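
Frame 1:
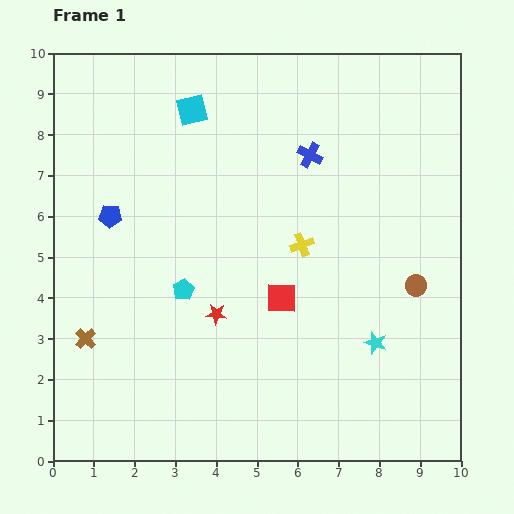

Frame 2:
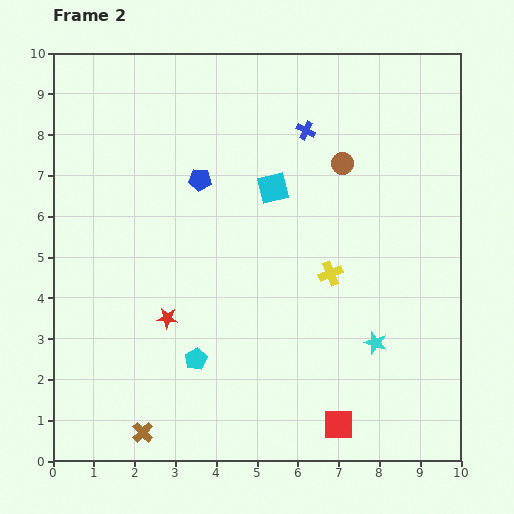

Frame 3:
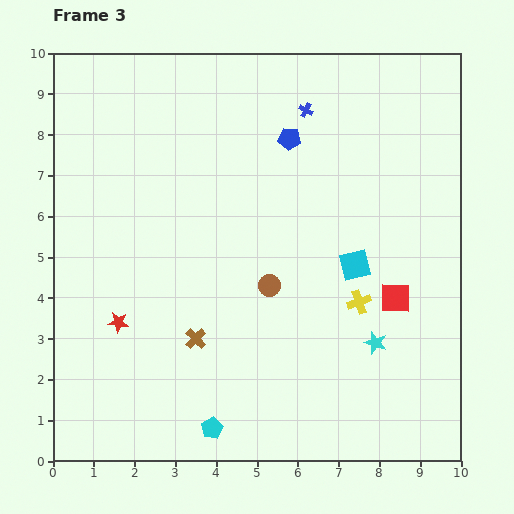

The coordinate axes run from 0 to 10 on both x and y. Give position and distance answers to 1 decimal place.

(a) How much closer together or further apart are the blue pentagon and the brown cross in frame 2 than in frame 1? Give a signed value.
+3.3

Distance in frame 1: 3.1. Distance in frame 2: 6.4.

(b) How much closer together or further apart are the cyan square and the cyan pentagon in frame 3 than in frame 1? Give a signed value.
+0.9

Distance in frame 1: 4.4. Distance in frame 3: 5.3.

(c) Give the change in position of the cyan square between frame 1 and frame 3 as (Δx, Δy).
(4.0, -3.8)

The cyan square was at (3.4, 8.6) in frame 1 and (7.4, 4.8) in frame 3.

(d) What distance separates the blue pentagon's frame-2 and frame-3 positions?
2.4

The blue pentagon moved from (3.6, 6.9) to (5.8, 7.9), a distance of √(2.2² + 1.0²) ≈ 2.4.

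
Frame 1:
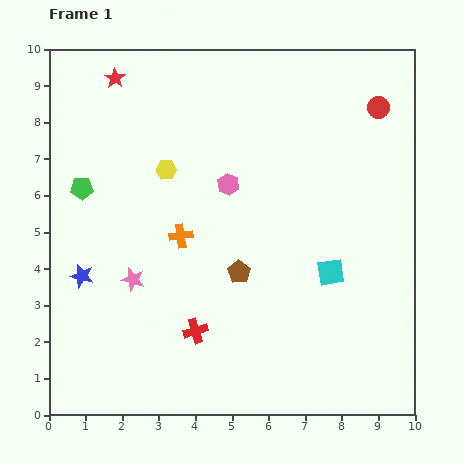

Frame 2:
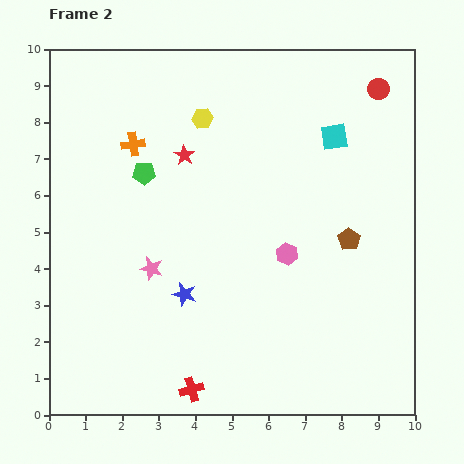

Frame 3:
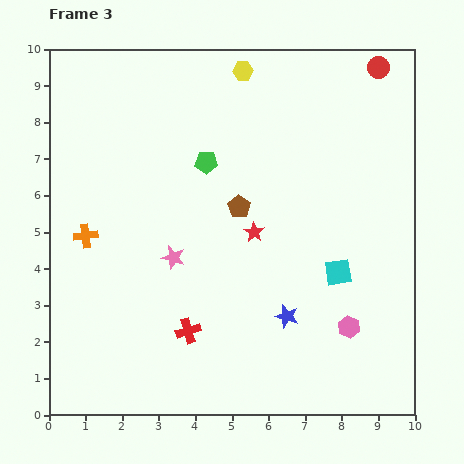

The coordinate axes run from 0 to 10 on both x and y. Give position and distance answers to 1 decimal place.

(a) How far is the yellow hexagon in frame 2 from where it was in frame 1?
1.7

The yellow hexagon moved from (3.2, 6.7) to (4.2, 8.1), a distance of √(1.0² + 1.4²) ≈ 1.7.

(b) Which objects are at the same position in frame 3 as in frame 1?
none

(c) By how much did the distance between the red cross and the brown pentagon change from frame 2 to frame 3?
-2.2

Distance in frame 2: 5.9. Distance in frame 3: 3.7.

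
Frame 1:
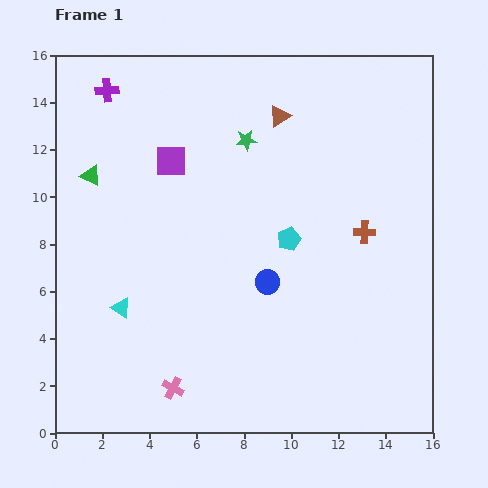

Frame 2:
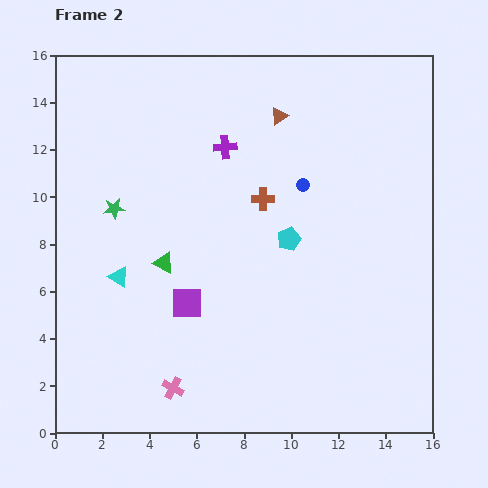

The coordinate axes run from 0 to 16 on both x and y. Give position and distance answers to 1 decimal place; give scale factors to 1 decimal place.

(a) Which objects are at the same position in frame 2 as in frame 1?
the pink cross, the brown triangle, the cyan pentagon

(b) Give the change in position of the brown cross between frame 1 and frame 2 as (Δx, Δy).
(-4.3, 1.4)

The brown cross was at (13.1, 8.5) in frame 1 and (8.8, 9.9) in frame 2.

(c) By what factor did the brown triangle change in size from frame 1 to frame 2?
0.8×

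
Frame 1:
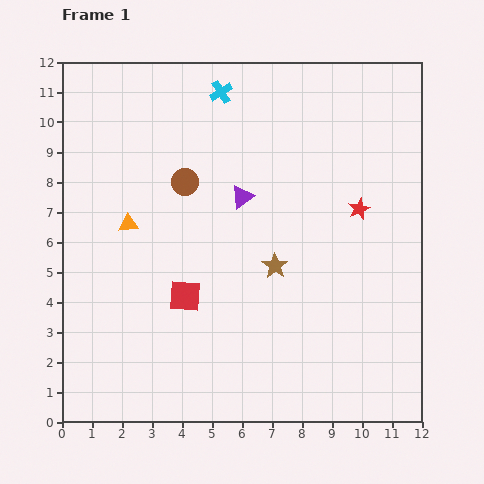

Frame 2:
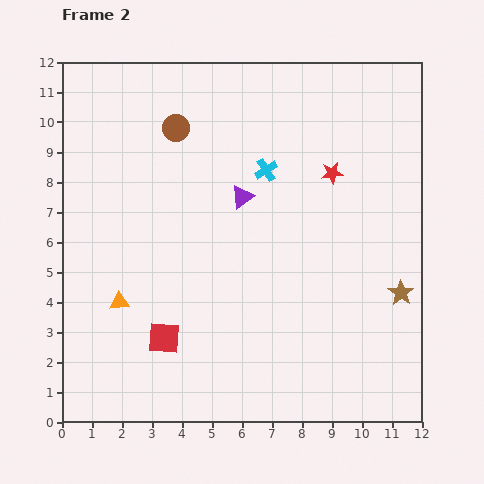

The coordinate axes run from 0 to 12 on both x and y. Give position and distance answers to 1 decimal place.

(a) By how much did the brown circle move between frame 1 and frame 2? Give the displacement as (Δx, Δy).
(-0.3, 1.8)

The brown circle was at (4.1, 8.0) in frame 1 and (3.8, 9.8) in frame 2.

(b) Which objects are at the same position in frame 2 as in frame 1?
the purple triangle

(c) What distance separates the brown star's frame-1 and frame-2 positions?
4.3

The brown star moved from (7.1, 5.2) to (11.3, 4.3), a distance of √(4.2² + 0.9²) ≈ 4.3.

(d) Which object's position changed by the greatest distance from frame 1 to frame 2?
the brown star

(moved 4.3; next 3.0)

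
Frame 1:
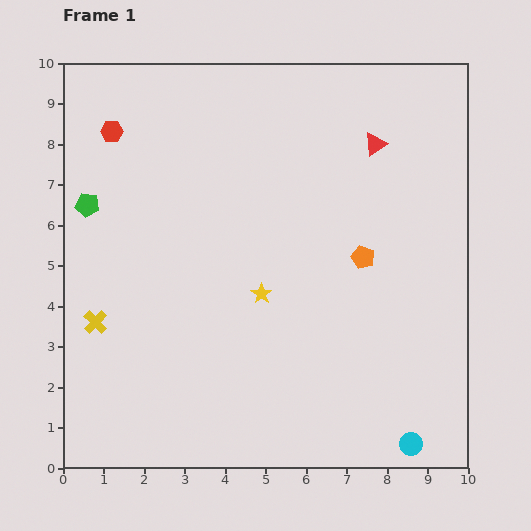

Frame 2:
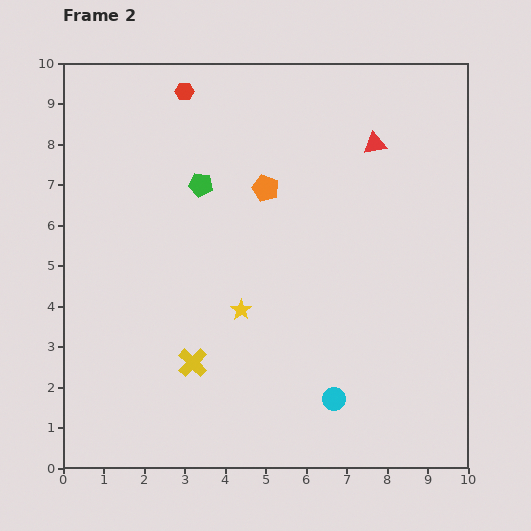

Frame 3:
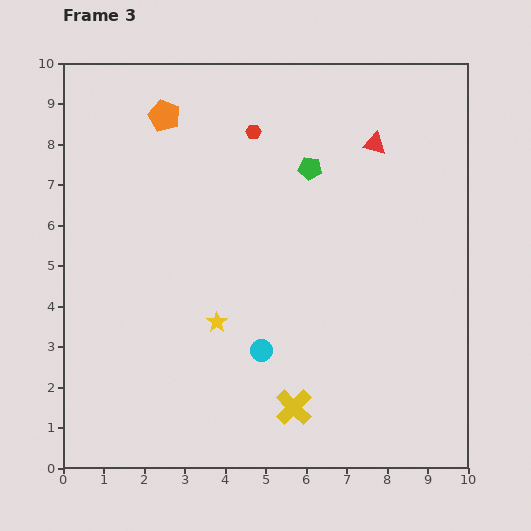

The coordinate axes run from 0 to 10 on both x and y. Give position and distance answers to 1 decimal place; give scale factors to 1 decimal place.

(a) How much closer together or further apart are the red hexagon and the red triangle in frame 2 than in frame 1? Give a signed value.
-1.6

Distance in frame 1: 6.5. Distance in frame 2: 4.9.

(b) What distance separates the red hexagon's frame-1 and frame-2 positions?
2.1

The red hexagon moved from (1.2, 8.3) to (3.0, 9.3), a distance of √(1.8² + 1.0²) ≈ 2.1.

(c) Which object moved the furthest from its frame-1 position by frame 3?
the orange pentagon

(moved 6.0; next 5.6)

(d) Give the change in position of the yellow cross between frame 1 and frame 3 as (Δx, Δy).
(4.9, -2.1)

The yellow cross was at (0.8, 3.6) in frame 1 and (5.7, 1.5) in frame 3.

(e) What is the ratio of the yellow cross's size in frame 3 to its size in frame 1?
1.5×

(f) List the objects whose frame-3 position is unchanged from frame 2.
the red triangle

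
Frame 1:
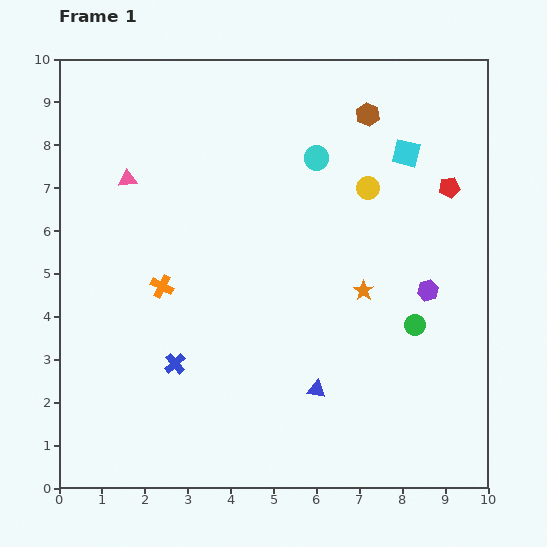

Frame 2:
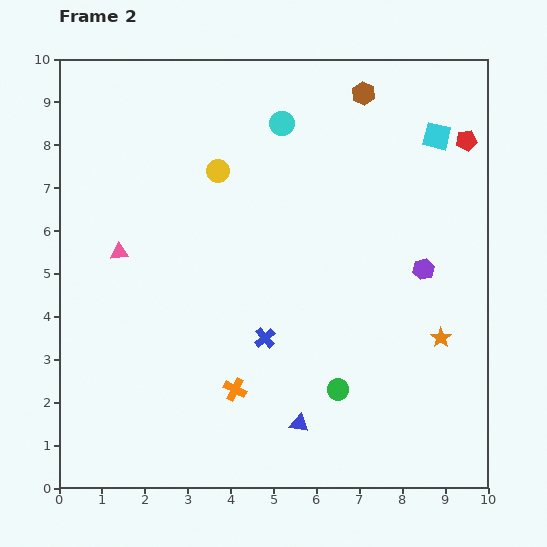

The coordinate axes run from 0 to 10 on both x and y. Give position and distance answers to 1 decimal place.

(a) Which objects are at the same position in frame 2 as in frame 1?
none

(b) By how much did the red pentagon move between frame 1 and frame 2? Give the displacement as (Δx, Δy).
(0.4, 1.1)

The red pentagon was at (9.1, 7.0) in frame 1 and (9.5, 8.1) in frame 2.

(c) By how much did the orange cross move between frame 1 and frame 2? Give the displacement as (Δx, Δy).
(1.7, -2.4)

The orange cross was at (2.4, 4.7) in frame 1 and (4.1, 2.3) in frame 2.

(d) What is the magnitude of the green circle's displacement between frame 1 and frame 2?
2.3

The green circle moved from (8.3, 3.8) to (6.5, 2.3), a distance of √(1.8² + 1.5²) ≈ 2.3.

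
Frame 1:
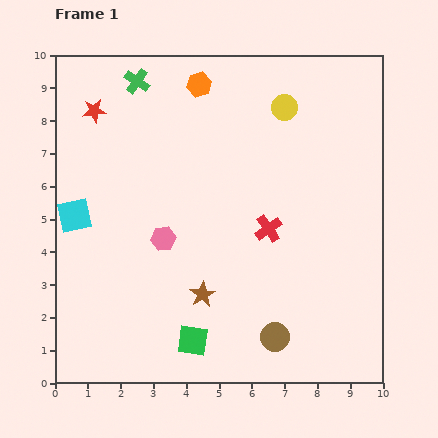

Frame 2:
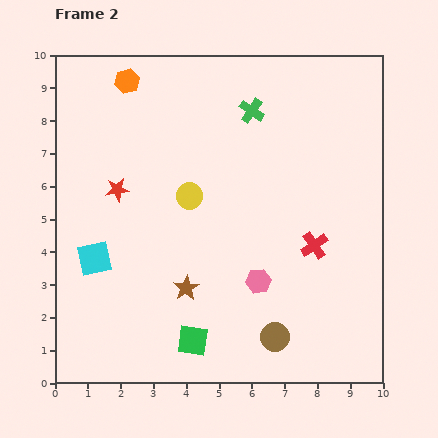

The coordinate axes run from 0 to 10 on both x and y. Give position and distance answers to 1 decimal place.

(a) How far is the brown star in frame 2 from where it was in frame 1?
0.5

The brown star moved from (4.5, 2.7) to (4.0, 2.9), a distance of √(0.5² + 0.2²) ≈ 0.5.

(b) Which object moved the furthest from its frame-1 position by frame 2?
the yellow circle

(moved 4.0; next 3.6)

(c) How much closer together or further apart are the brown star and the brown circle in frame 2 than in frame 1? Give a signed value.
+0.5

Distance in frame 1: 2.6. Distance in frame 2: 3.1.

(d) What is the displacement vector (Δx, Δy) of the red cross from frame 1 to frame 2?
(1.4, -0.5)

The red cross was at (6.5, 4.7) in frame 1 and (7.9, 4.2) in frame 2.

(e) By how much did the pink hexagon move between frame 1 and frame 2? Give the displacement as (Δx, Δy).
(2.9, -1.3)

The pink hexagon was at (3.3, 4.4) in frame 1 and (6.2, 3.1) in frame 2.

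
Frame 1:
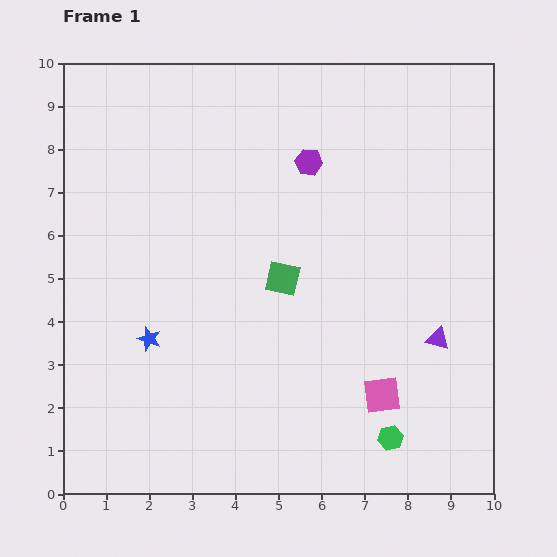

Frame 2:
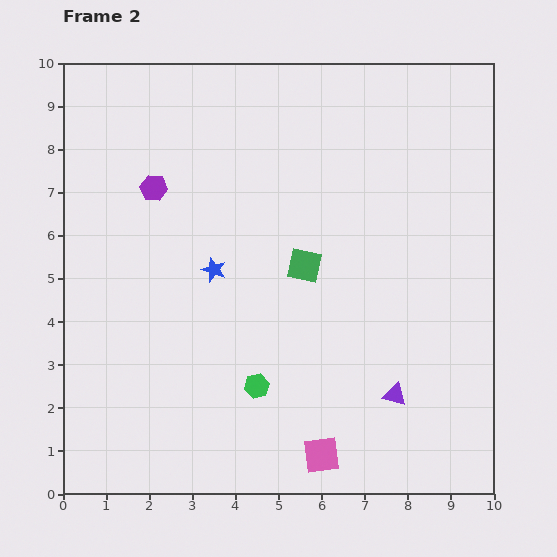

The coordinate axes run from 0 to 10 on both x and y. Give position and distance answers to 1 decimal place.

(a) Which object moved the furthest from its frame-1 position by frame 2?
the purple hexagon

(moved 3.6; next 3.3)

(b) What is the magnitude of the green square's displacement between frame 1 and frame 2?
0.6

The green square moved from (5.1, 5.0) to (5.6, 5.3), a distance of √(0.5² + 0.3²) ≈ 0.6.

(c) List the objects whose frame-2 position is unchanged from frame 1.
none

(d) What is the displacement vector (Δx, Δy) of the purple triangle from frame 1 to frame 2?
(-1.0, -1.3)

The purple triangle was at (8.7, 3.6) in frame 1 and (7.7, 2.3) in frame 2.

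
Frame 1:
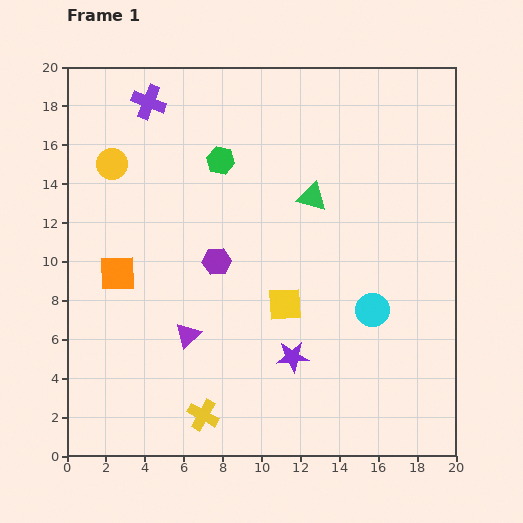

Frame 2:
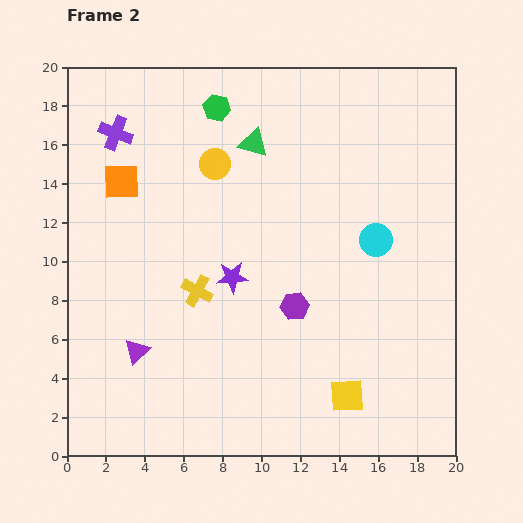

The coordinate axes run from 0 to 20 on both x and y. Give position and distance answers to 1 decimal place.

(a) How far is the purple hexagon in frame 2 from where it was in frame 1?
4.6

The purple hexagon moved from (7.7, 10.0) to (11.7, 7.7), a distance of √(4.0² + 2.3²) ≈ 4.6.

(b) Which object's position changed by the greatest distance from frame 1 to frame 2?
the yellow cross

(moved 6.4; next 5.7)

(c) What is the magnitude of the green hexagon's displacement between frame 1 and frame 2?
2.7

The green hexagon moved from (7.9, 15.2) to (7.7, 17.9), a distance of √(0.2² + 2.7²) ≈ 2.7.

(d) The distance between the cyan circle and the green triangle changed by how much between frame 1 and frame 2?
+1.4

Distance in frame 1: 6.6. Distance in frame 2: 8.0.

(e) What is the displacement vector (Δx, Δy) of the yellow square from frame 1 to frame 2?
(3.2, -4.7)

The yellow square was at (11.2, 7.8) in frame 1 and (14.4, 3.1) in frame 2.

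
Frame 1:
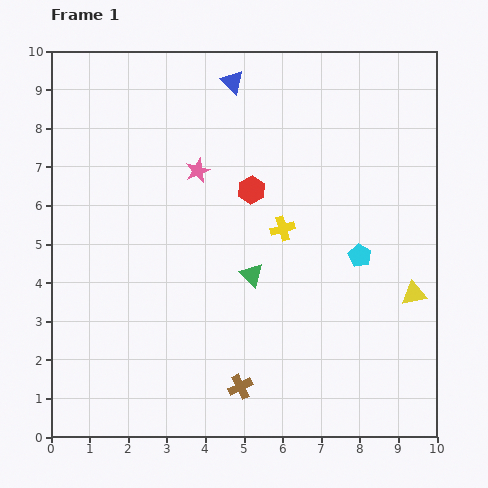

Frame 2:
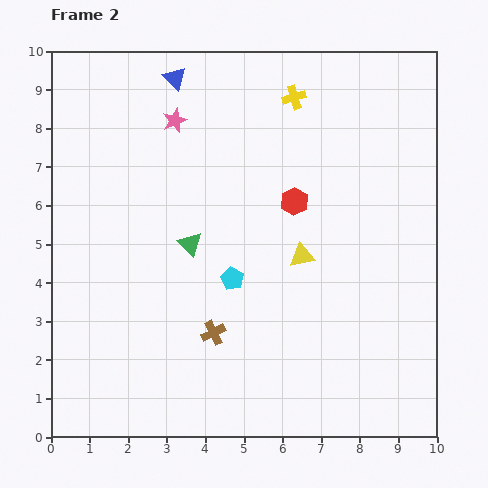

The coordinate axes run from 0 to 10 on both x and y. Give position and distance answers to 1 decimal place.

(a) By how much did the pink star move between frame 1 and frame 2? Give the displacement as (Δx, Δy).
(-0.6, 1.3)

The pink star was at (3.8, 6.9) in frame 1 and (3.2, 8.2) in frame 2.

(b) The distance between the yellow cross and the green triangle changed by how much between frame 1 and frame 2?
+3.3

Distance in frame 1: 1.4. Distance in frame 2: 4.7.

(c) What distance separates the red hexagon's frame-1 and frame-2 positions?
1.1

The red hexagon moved from (5.2, 6.4) to (6.3, 6.1), a distance of √(1.1² + 0.3²) ≈ 1.1.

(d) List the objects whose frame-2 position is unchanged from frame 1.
none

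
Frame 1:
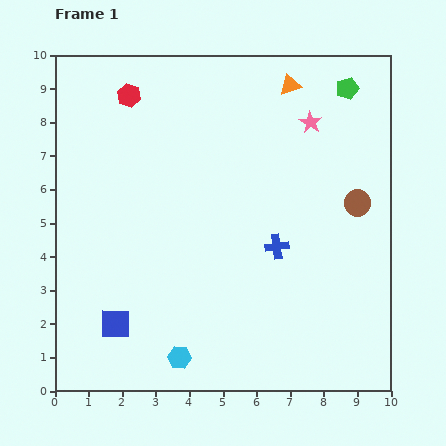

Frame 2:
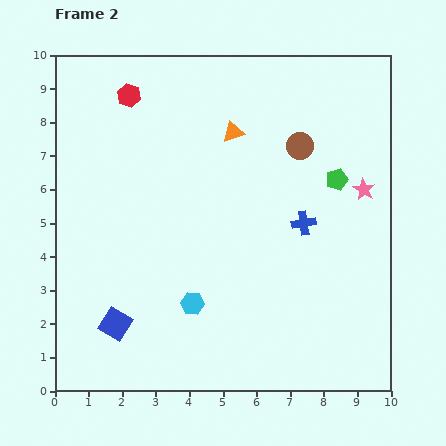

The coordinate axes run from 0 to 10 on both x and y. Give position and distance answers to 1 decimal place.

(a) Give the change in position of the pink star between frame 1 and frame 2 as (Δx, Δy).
(1.6, -2.0)

The pink star was at (7.6, 8.0) in frame 1 and (9.2, 6.0) in frame 2.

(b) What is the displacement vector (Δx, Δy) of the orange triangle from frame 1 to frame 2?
(-1.7, -1.4)

The orange triangle was at (7.0, 9.1) in frame 1 and (5.3, 7.7) in frame 2.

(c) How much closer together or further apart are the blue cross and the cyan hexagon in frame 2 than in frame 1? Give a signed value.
-0.3

Distance in frame 1: 4.4. Distance in frame 2: 4.1.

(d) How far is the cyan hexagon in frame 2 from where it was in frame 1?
1.6

The cyan hexagon moved from (3.7, 1.0) to (4.1, 2.6), a distance of √(0.4² + 1.6²) ≈ 1.6.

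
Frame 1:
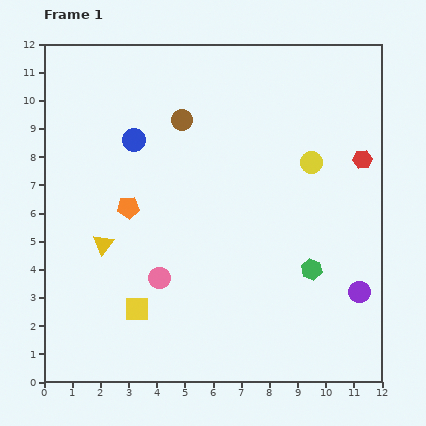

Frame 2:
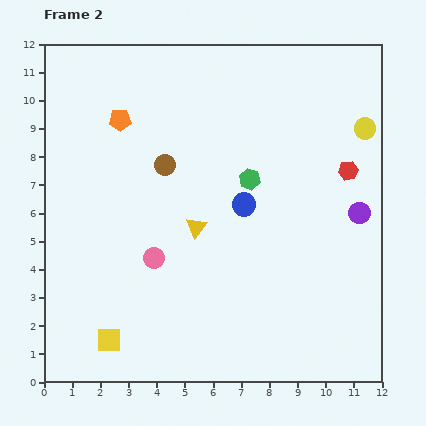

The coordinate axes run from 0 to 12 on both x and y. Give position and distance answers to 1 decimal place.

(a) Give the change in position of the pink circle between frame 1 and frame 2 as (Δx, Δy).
(-0.2, 0.7)

The pink circle was at (4.1, 3.7) in frame 1 and (3.9, 4.4) in frame 2.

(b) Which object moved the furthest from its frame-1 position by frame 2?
the blue circle

(moved 4.5; next 3.9)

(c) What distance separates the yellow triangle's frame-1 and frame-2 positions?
3.4

The yellow triangle moved from (2.1, 4.9) to (5.4, 5.5), a distance of √(3.3² + 0.6²) ≈ 3.4.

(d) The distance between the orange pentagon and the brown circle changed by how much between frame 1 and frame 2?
-1.3

Distance in frame 1: 3.6. Distance in frame 2: 2.3.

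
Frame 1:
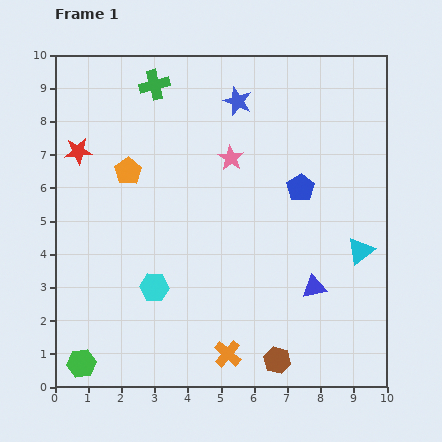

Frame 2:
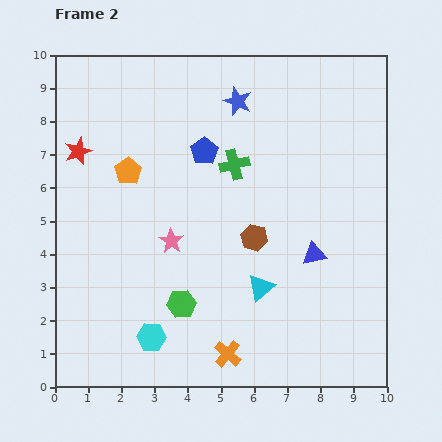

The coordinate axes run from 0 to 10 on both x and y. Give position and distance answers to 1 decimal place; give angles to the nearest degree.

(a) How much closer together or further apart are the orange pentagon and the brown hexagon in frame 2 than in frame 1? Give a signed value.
-3.0

Distance in frame 1: 7.3. Distance in frame 2: 4.3.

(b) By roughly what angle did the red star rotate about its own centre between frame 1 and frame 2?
16° counter-clockwise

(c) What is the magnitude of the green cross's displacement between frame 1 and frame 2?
3.4

The green cross moved from (3.0, 9.1) to (5.4, 6.7), a distance of √(2.4² + 2.4²) ≈ 3.4.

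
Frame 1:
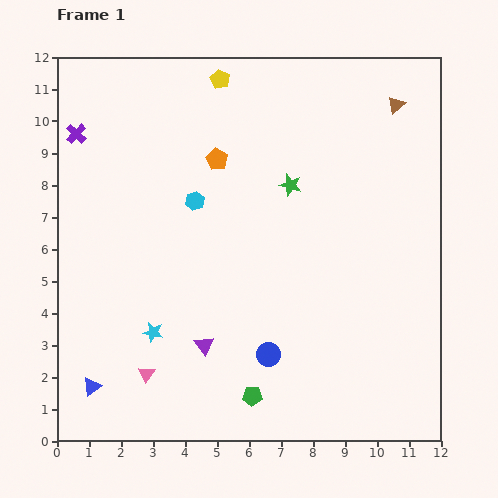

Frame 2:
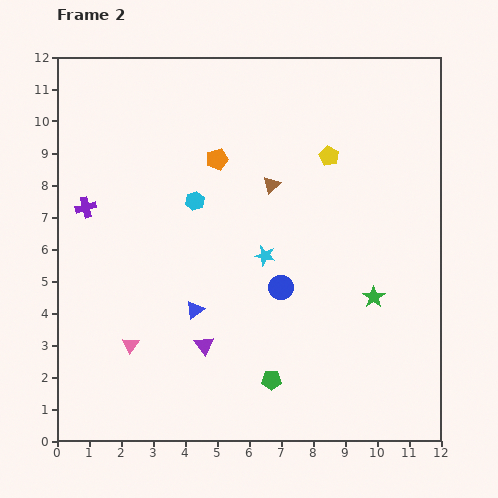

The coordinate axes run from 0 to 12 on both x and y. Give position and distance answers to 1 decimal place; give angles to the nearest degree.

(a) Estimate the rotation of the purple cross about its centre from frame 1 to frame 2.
33° clockwise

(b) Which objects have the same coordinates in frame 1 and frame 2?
the orange pentagon, the cyan hexagon, the purple triangle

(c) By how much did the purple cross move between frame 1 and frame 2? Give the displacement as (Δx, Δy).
(0.3, -2.3)

The purple cross was at (0.6, 9.6) in frame 1 and (0.9, 7.3) in frame 2.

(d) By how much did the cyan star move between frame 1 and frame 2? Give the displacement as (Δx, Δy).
(3.5, 2.4)

The cyan star was at (3.0, 3.4) in frame 1 and (6.5, 5.8) in frame 2.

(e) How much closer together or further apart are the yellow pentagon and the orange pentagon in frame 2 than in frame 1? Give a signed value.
+1.0

Distance in frame 1: 2.5. Distance in frame 2: 3.5.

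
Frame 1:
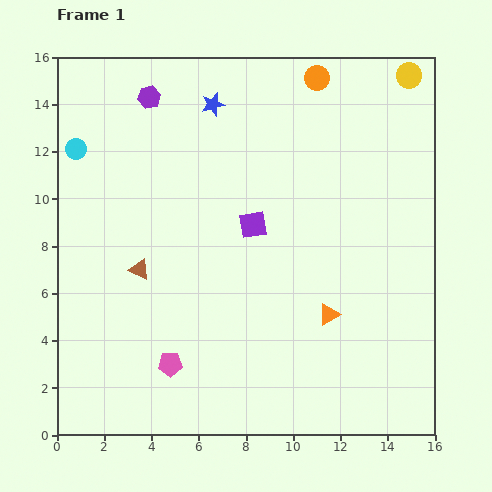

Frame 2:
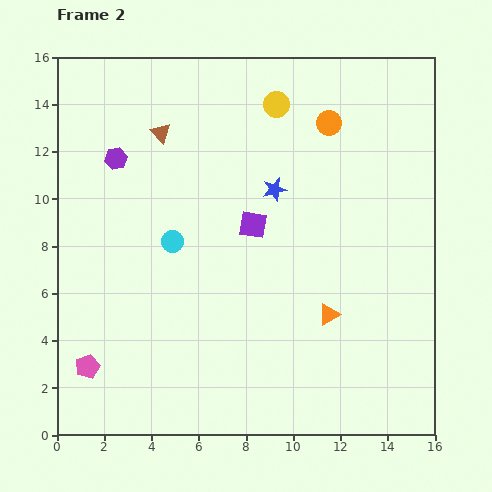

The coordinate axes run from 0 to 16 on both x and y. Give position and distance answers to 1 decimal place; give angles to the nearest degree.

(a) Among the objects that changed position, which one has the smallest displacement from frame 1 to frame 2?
the orange circle

(moved 2.0)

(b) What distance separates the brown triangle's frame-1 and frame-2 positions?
5.9

The brown triangle moved from (3.5, 7.0) to (4.4, 12.8), a distance of √(0.9² + 5.8²) ≈ 5.9.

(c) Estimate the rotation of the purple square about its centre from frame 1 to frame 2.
17° clockwise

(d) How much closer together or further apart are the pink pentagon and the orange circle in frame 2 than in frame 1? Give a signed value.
+0.9

Distance in frame 1: 13.6. Distance in frame 2: 14.5.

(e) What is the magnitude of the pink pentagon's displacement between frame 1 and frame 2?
3.5

The pink pentagon moved from (4.8, 3.0) to (1.3, 2.9), a distance of √(3.5² + 0.1²) ≈ 3.5.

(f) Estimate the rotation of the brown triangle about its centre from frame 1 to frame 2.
23° clockwise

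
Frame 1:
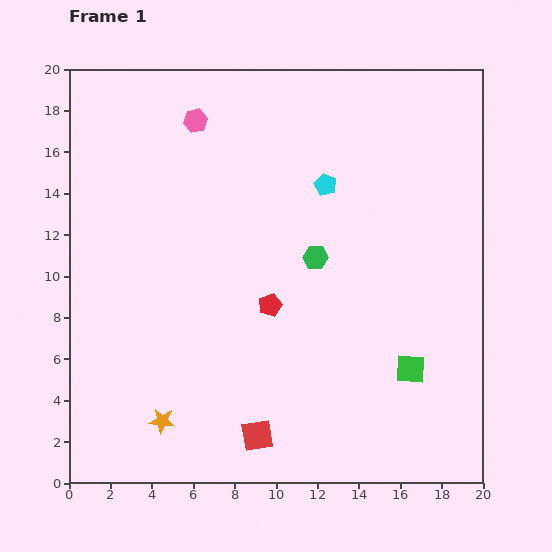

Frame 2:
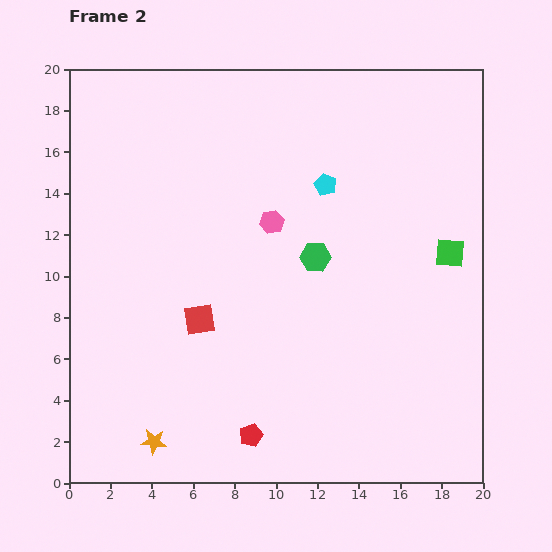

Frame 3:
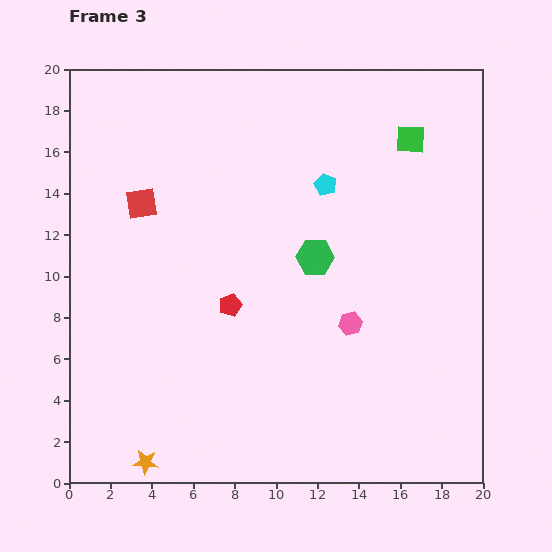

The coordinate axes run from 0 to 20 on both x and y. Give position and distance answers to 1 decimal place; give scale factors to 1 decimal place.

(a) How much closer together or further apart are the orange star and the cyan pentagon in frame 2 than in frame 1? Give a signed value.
+1.0

Distance in frame 1: 13.9. Distance in frame 2: 14.9.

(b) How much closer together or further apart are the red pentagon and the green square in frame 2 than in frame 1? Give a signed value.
+5.5

Distance in frame 1: 7.5. Distance in frame 2: 13.0.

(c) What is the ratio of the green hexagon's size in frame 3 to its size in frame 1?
1.5×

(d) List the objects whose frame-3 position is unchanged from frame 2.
the green hexagon, the cyan pentagon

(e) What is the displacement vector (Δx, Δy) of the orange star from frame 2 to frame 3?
(-0.4, -1.0)

The orange star was at (4.1, 2.0) in frame 2 and (3.7, 1.0) in frame 3.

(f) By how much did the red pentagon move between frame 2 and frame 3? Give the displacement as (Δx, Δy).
(-1.0, 6.3)

The red pentagon was at (8.8, 2.3) in frame 2 and (7.8, 8.6) in frame 3.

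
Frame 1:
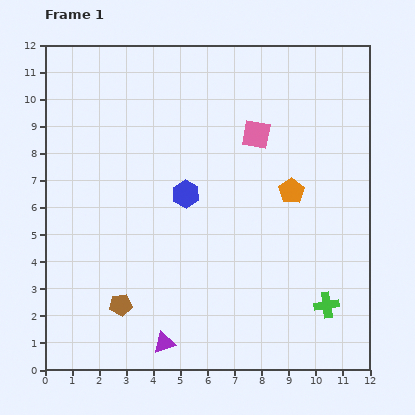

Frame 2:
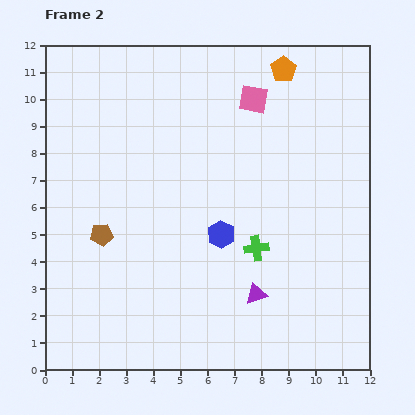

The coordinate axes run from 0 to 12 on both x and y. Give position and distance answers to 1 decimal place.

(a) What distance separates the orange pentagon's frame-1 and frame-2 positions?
4.5

The orange pentagon moved from (9.1, 6.6) to (8.8, 11.1), a distance of √(0.3² + 4.5²) ≈ 4.5.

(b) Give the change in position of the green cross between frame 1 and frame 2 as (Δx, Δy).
(-2.6, 2.1)

The green cross was at (10.4, 2.4) in frame 1 and (7.8, 4.5) in frame 2.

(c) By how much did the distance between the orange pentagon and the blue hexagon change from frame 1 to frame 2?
+2.6

Distance in frame 1: 3.9. Distance in frame 2: 6.5.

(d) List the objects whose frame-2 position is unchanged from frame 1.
none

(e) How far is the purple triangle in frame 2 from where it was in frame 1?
3.8

The purple triangle moved from (4.4, 1.0) to (7.8, 2.8), a distance of √(3.4² + 1.8²) ≈ 3.8.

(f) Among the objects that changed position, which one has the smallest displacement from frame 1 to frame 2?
the pink square

(moved 1.3)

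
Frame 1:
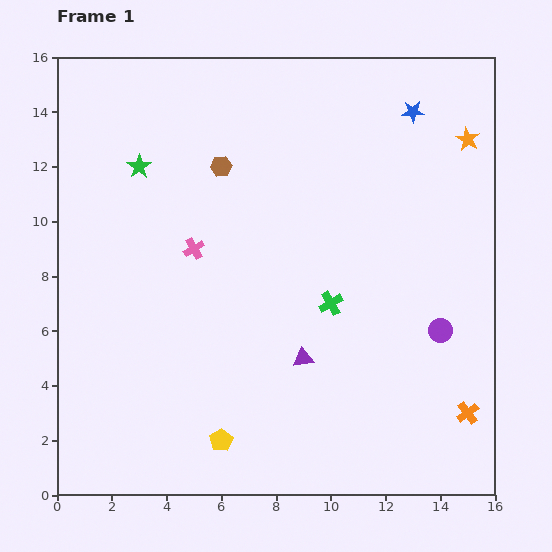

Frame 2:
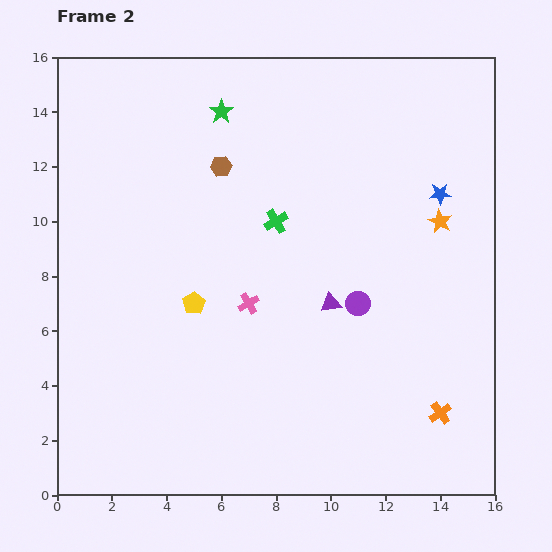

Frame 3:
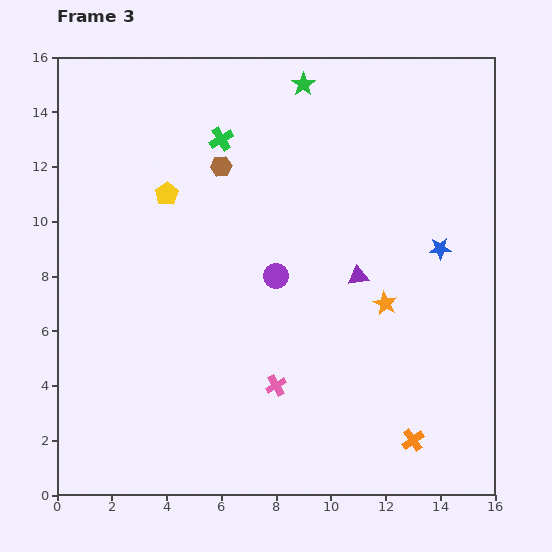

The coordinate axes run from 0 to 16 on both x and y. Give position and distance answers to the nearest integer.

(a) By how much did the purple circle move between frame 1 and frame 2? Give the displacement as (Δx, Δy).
(-3, 1)

The purple circle was at (14, 6) in frame 1 and (11, 7) in frame 2.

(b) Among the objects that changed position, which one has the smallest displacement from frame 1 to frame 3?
the orange cross

(moved 2)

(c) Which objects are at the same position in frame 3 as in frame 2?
the brown hexagon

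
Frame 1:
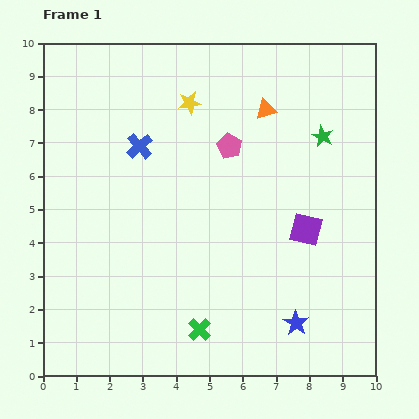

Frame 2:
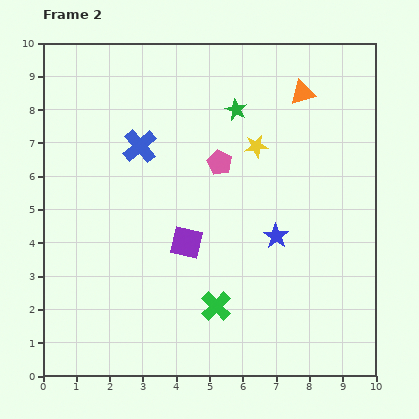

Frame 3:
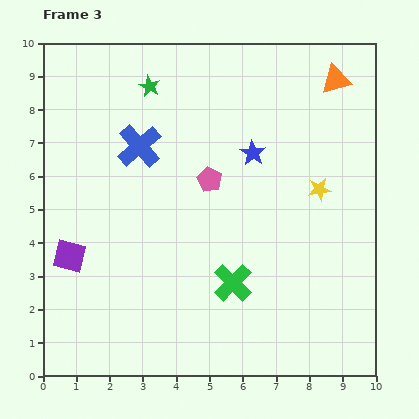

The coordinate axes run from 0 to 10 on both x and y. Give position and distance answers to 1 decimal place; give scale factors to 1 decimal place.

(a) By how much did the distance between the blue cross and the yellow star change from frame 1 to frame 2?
+1.5

Distance in frame 1: 2.0. Distance in frame 2: 3.5.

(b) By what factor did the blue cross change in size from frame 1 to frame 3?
1.7×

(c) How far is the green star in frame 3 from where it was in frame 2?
2.7

The green star moved from (5.8, 8.0) to (3.2, 8.7), a distance of √(2.6² + 0.7²) ≈ 2.7.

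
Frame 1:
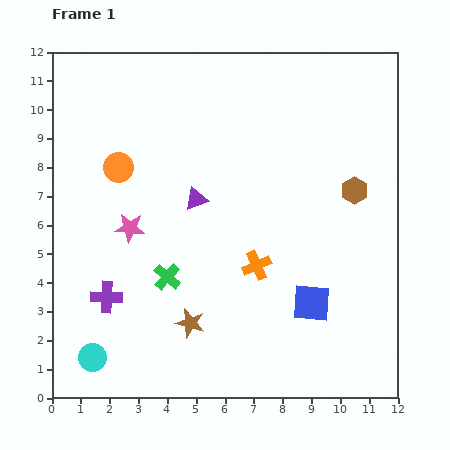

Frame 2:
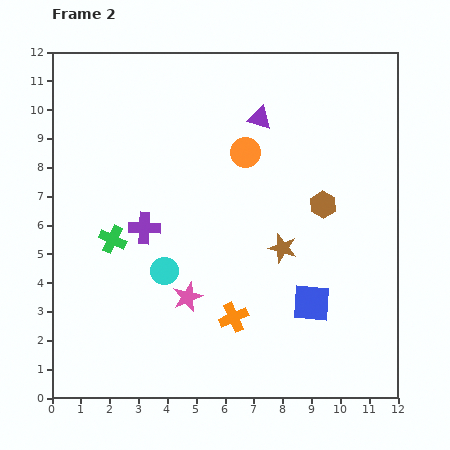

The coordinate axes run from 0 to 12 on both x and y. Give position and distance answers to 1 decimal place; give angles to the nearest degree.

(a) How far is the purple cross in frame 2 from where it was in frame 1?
2.7

The purple cross moved from (1.9, 3.5) to (3.2, 5.9), a distance of √(1.3² + 2.4²) ≈ 2.7.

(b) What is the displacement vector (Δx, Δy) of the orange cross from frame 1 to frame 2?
(-0.8, -1.8)

The orange cross was at (7.1, 4.6) in frame 1 and (6.3, 2.8) in frame 2.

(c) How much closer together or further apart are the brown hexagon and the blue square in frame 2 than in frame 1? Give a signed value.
-0.8

Distance in frame 1: 4.2. Distance in frame 2: 3.4.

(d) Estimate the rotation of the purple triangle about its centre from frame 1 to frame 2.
37° clockwise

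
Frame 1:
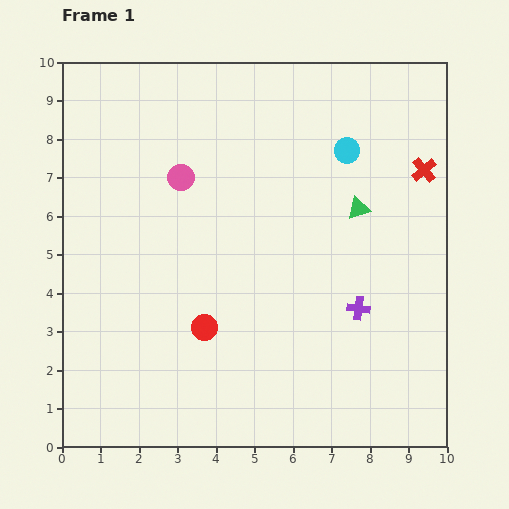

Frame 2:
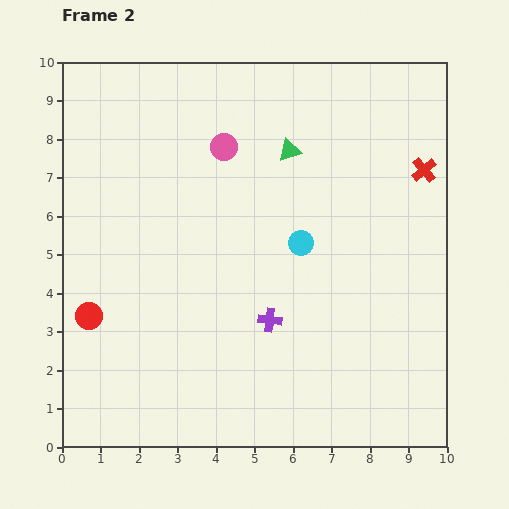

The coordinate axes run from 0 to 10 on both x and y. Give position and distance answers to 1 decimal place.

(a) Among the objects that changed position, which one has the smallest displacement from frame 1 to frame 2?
the pink circle

(moved 1.4)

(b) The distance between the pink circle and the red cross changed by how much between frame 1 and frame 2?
-1.1

Distance in frame 1: 6.3. Distance in frame 2: 5.2.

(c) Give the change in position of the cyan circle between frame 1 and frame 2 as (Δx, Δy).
(-1.2, -2.4)

The cyan circle was at (7.4, 7.7) in frame 1 and (6.2, 5.3) in frame 2.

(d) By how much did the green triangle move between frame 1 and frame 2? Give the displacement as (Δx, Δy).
(-1.8, 1.5)

The green triangle was at (7.7, 6.2) in frame 1 and (5.9, 7.7) in frame 2.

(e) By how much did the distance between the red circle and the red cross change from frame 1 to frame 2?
+2.5

Distance in frame 1: 7.0. Distance in frame 2: 9.5.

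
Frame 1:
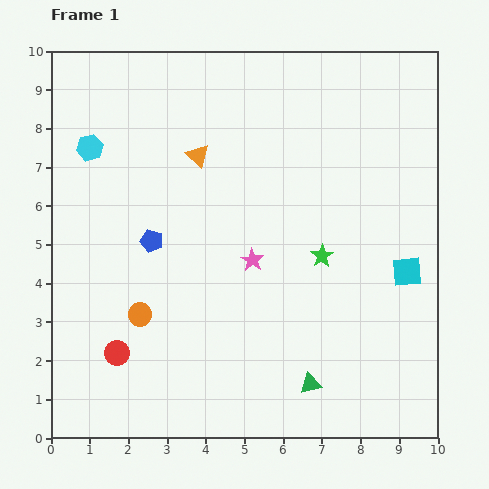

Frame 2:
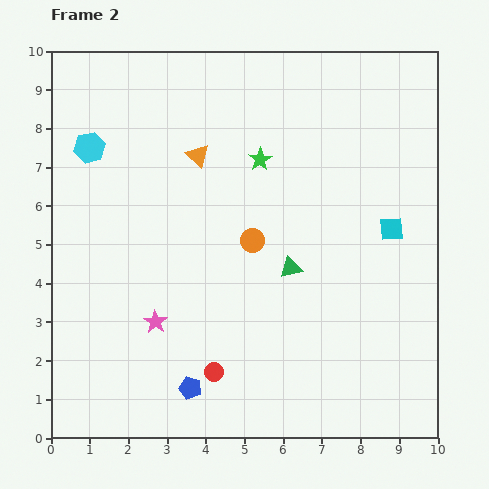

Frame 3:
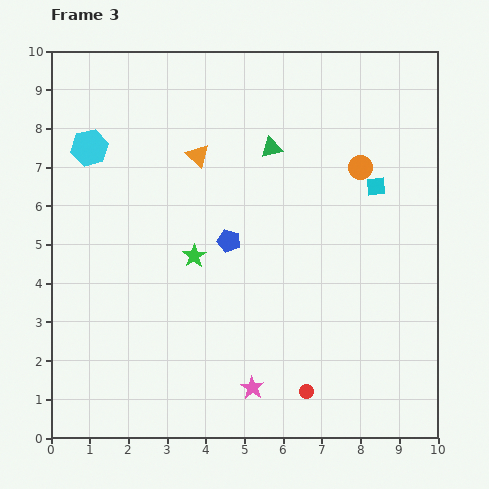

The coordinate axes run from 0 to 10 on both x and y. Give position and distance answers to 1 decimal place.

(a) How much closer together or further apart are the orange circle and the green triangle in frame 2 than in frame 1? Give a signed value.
-3.6

Distance in frame 1: 4.8. Distance in frame 2: 1.2.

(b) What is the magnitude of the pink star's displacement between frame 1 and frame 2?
3.0

The pink star moved from (5.2, 4.6) to (2.7, 3.0), a distance of √(2.5² + 1.6²) ≈ 3.0.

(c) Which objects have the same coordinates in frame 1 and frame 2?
the cyan hexagon, the orange triangle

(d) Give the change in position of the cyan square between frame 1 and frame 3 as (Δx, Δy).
(-0.8, 2.2)

The cyan square was at (9.2, 4.3) in frame 1 and (8.4, 6.5) in frame 3.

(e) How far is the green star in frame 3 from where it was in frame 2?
3.0

The green star moved from (5.4, 7.2) to (3.7, 4.7), a distance of √(1.7² + 2.5²) ≈ 3.0.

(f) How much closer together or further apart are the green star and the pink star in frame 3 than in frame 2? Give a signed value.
-1.3

Distance in frame 2: 5.0. Distance in frame 3: 3.7.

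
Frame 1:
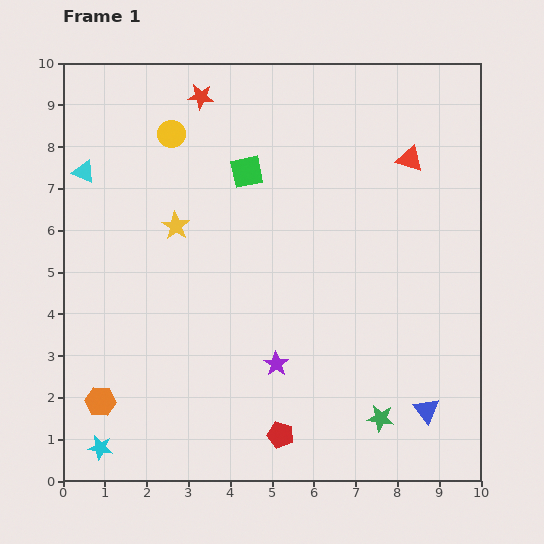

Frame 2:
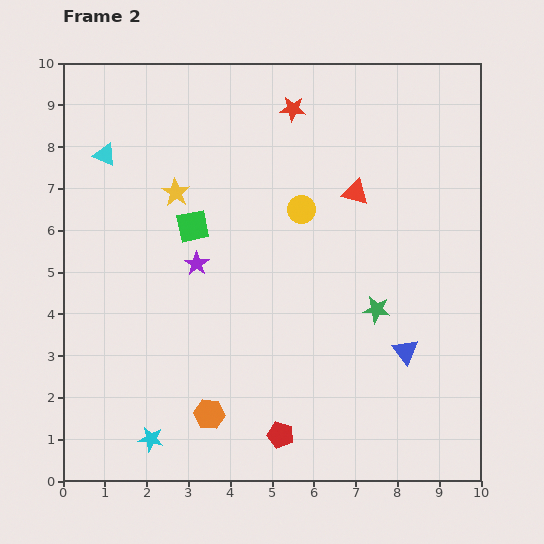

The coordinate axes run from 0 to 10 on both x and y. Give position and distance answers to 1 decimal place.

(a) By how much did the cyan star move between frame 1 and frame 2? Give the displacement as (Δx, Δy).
(1.2, 0.2)

The cyan star was at (0.9, 0.8) in frame 1 and (2.1, 1.0) in frame 2.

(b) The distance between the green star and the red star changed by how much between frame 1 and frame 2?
-3.6

Distance in frame 1: 8.8. Distance in frame 2: 5.2.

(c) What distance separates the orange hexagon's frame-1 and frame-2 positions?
2.6

The orange hexagon moved from (0.9, 1.9) to (3.5, 1.6), a distance of √(2.6² + 0.3²) ≈ 2.6.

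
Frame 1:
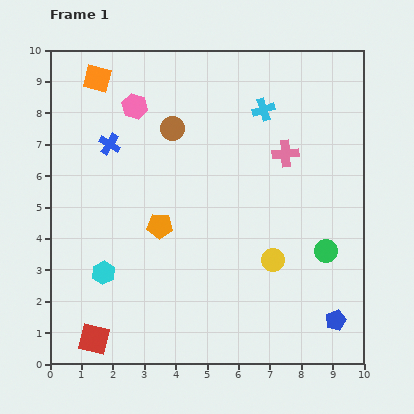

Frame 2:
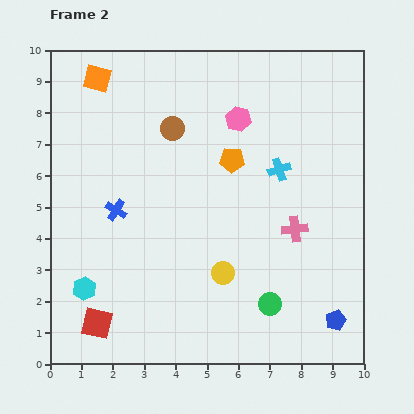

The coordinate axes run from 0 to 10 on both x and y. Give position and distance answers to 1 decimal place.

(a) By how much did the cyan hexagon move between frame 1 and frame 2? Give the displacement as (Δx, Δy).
(-0.6, -0.5)

The cyan hexagon was at (1.7, 2.9) in frame 1 and (1.1, 2.4) in frame 2.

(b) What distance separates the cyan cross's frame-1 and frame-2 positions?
2.0

The cyan cross moved from (6.8, 8.1) to (7.3, 6.2), a distance of √(0.5² + 1.9²) ≈ 2.0.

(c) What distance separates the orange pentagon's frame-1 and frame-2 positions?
3.1

The orange pentagon moved from (3.5, 4.4) to (5.8, 6.5), a distance of √(2.3² + 2.1²) ≈ 3.1.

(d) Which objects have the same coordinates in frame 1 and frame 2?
the brown circle, the blue pentagon, the orange square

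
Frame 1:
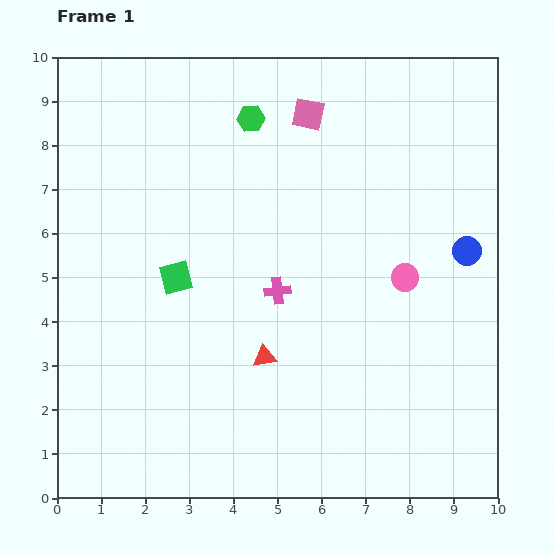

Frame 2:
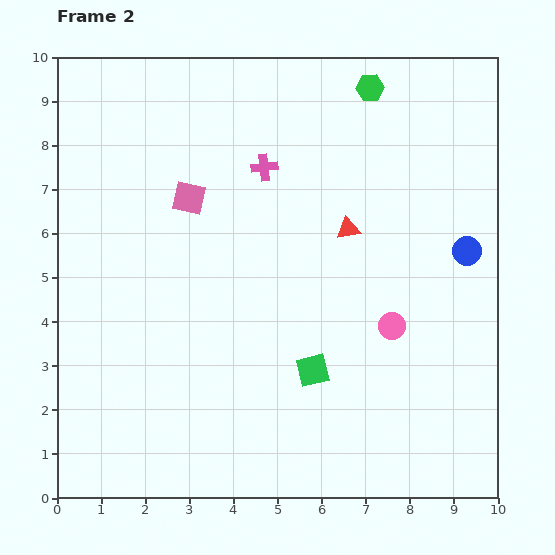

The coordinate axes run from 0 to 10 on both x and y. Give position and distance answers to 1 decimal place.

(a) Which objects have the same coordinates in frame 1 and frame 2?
the blue circle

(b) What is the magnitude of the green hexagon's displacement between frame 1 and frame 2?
2.8

The green hexagon moved from (4.4, 8.6) to (7.1, 9.3), a distance of √(2.7² + 0.7²) ≈ 2.8.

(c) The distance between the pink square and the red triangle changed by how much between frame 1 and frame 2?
-1.9

Distance in frame 1: 5.6. Distance in frame 2: 3.7.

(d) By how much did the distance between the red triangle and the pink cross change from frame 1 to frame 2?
+0.9

Distance in frame 1: 1.5. Distance in frame 2: 2.4.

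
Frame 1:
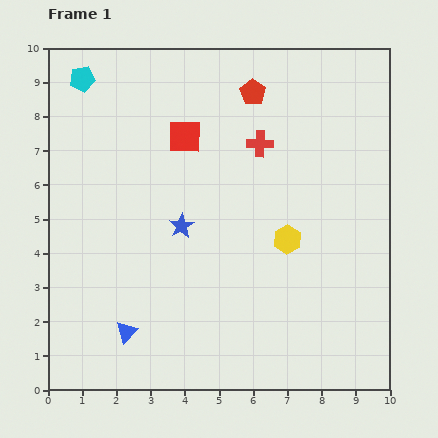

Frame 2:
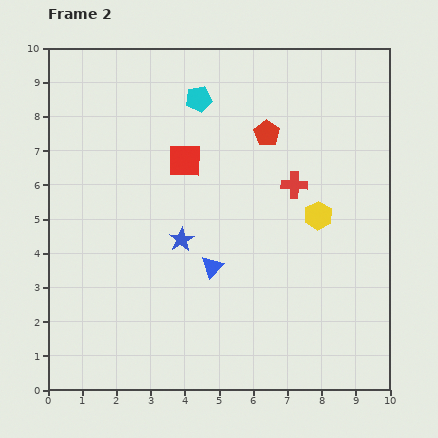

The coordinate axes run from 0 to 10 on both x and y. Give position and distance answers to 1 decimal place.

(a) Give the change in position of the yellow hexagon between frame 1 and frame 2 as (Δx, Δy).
(0.9, 0.7)

The yellow hexagon was at (7.0, 4.4) in frame 1 and (7.9, 5.1) in frame 2.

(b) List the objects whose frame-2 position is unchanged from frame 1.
none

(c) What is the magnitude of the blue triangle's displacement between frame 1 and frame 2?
3.1

The blue triangle moved from (2.3, 1.7) to (4.8, 3.6), a distance of √(2.5² + 1.9²) ≈ 3.1.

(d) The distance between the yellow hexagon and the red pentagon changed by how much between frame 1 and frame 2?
-1.6

Distance in frame 1: 4.4. Distance in frame 2: 2.8.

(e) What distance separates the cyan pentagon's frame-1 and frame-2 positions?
3.5

The cyan pentagon moved from (1.0, 9.1) to (4.4, 8.5), a distance of √(3.4² + 0.6²) ≈ 3.5.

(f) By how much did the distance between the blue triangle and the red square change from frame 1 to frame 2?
-2.7

Distance in frame 1: 5.9. Distance in frame 2: 3.2.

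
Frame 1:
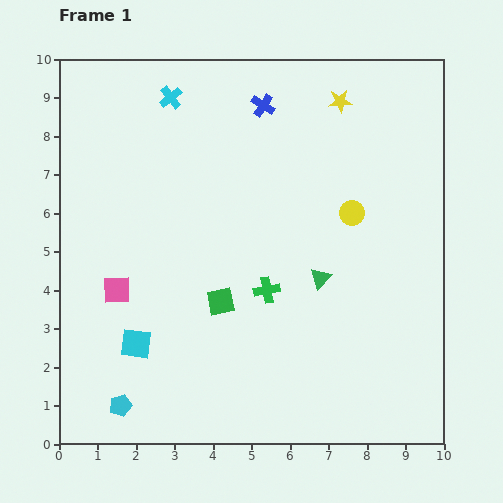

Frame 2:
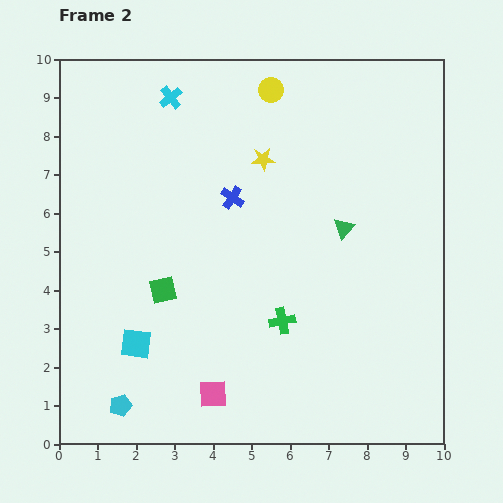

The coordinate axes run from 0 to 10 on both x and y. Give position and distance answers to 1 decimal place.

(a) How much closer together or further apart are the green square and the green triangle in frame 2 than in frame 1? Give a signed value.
+2.3

Distance in frame 1: 2.7. Distance in frame 2: 5.0.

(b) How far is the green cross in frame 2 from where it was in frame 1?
0.9

The green cross moved from (5.4, 4.0) to (5.8, 3.2), a distance of √(0.4² + 0.8²) ≈ 0.9.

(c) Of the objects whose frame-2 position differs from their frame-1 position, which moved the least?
the green cross

(moved 0.9)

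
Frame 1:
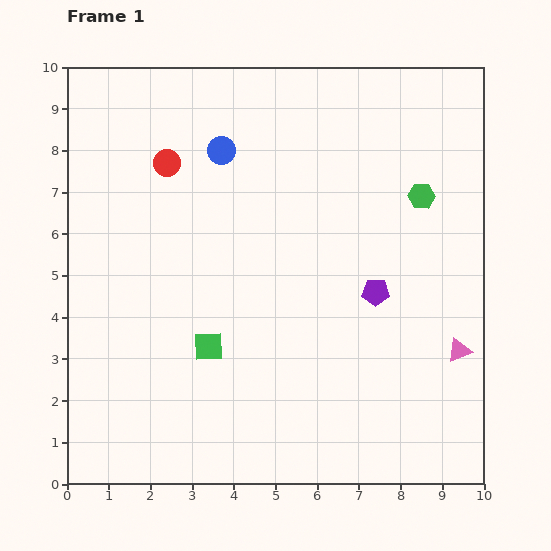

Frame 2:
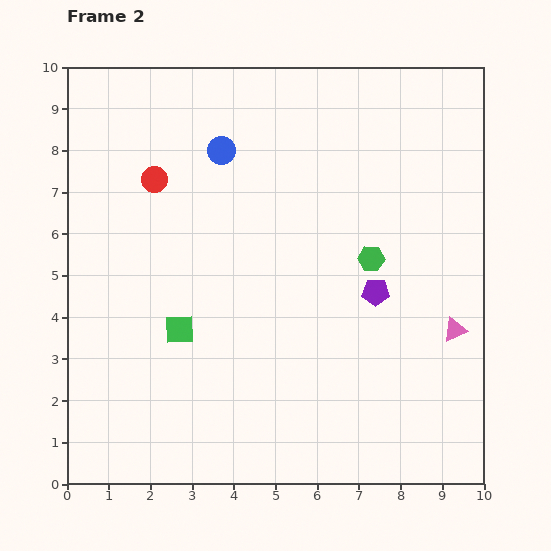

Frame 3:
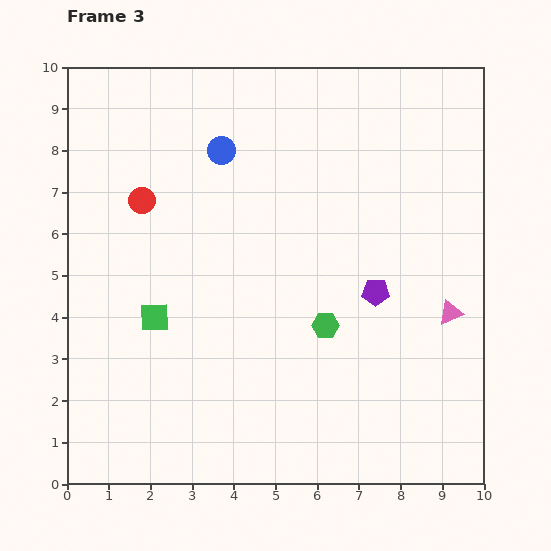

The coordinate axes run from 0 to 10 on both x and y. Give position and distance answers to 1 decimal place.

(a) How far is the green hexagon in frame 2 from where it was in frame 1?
1.9

The green hexagon moved from (8.5, 6.9) to (7.3, 5.4), a distance of √(1.2² + 1.5²) ≈ 1.9.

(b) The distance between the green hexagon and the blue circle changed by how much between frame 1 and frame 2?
-0.5

Distance in frame 1: 4.9. Distance in frame 2: 4.4.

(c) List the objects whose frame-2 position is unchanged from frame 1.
the blue circle, the purple pentagon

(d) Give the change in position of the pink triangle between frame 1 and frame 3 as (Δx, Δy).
(-0.2, 0.9)

The pink triangle was at (9.4, 3.2) in frame 1 and (9.2, 4.1) in frame 3.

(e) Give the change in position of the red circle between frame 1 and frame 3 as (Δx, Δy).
(-0.6, -0.9)

The red circle was at (2.4, 7.7) in frame 1 and (1.8, 6.8) in frame 3.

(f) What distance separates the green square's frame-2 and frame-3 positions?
0.7

The green square moved from (2.7, 3.7) to (2.1, 4.0), a distance of √(0.6² + 0.3²) ≈ 0.7.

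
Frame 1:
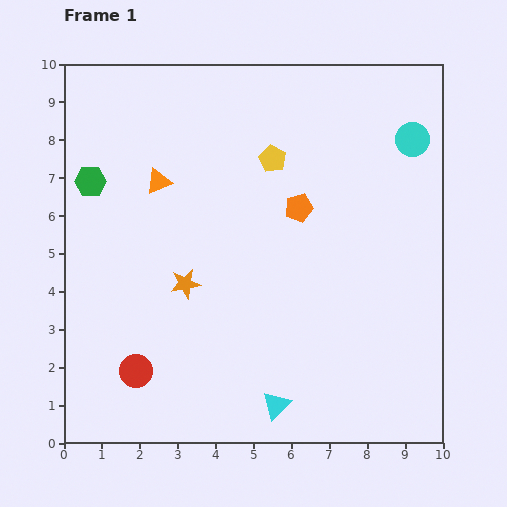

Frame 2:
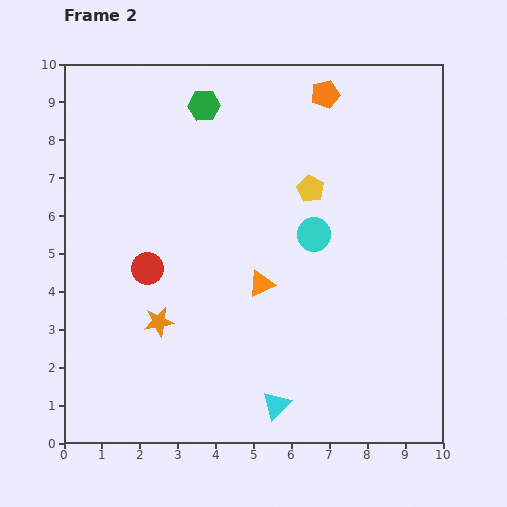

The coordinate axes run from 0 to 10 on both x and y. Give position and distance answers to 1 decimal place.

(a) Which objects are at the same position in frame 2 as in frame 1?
the cyan triangle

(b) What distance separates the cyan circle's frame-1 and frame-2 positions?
3.6

The cyan circle moved from (9.2, 8.0) to (6.6, 5.5), a distance of √(2.6² + 2.5²) ≈ 3.6.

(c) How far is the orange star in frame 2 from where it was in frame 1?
1.2

The orange star moved from (3.2, 4.2) to (2.5, 3.2), a distance of √(0.7² + 1.0²) ≈ 1.2.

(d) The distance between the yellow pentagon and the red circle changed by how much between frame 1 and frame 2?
-1.9

Distance in frame 1: 6.7. Distance in frame 2: 4.8.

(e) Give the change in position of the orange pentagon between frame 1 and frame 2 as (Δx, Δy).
(0.7, 3.0)

The orange pentagon was at (6.2, 6.2) in frame 1 and (6.9, 9.2) in frame 2.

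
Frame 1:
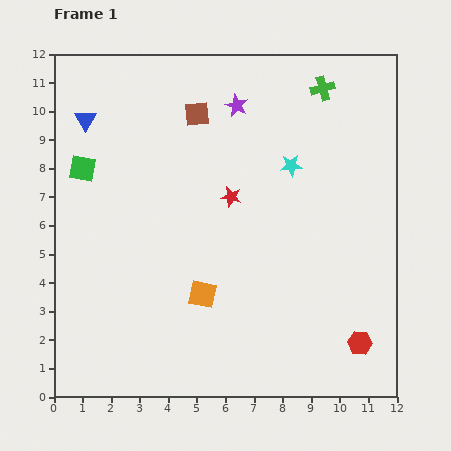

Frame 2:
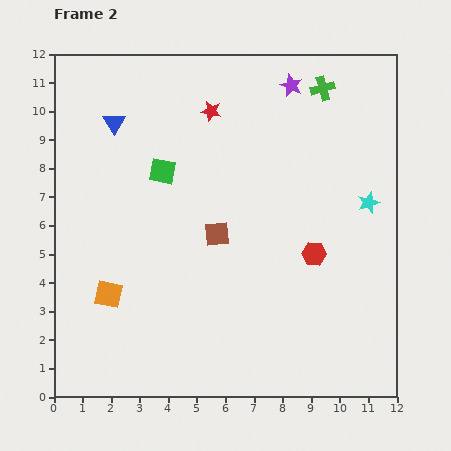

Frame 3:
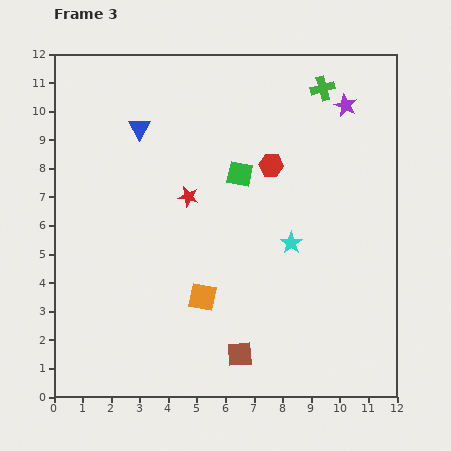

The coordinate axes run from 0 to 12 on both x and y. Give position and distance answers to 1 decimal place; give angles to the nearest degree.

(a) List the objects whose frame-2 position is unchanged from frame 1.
the green cross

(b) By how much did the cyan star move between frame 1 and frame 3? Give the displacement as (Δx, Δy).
(0.0, -2.7)

The cyan star was at (8.3, 8.1) in frame 1 and (8.3, 5.4) in frame 3.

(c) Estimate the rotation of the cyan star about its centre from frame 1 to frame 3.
31° counter-clockwise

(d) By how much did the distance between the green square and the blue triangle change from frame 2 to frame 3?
+1.4

Distance in frame 2: 2.4. Distance in frame 3: 3.8.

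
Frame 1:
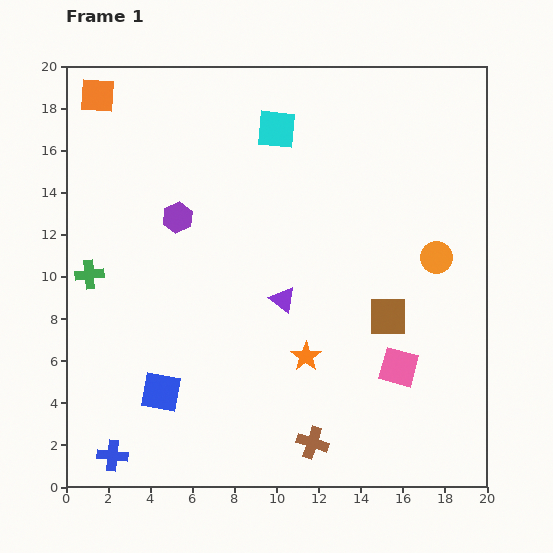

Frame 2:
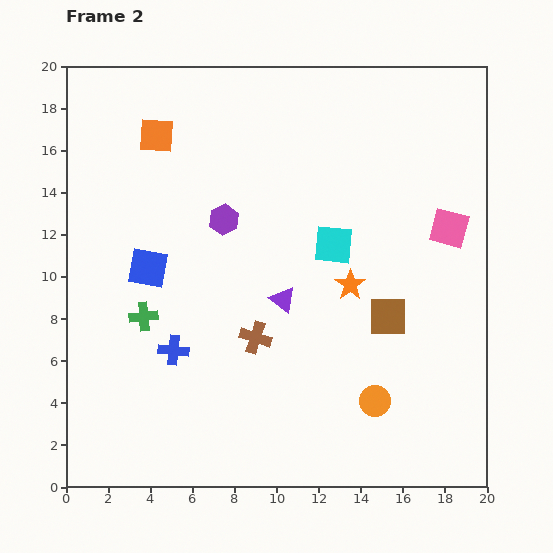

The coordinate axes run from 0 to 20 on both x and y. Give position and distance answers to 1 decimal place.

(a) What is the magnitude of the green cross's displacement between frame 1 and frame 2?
3.3

The green cross moved from (1.1, 10.1) to (3.7, 8.1), a distance of √(2.6² + 2.0²) ≈ 3.3.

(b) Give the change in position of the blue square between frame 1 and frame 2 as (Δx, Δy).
(-0.6, 5.9)

The blue square was at (4.5, 4.5) in frame 1 and (3.9, 10.4) in frame 2.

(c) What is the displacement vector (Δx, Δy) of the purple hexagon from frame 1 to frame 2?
(2.2, -0.1)

The purple hexagon was at (5.3, 12.8) in frame 1 and (7.5, 12.7) in frame 2.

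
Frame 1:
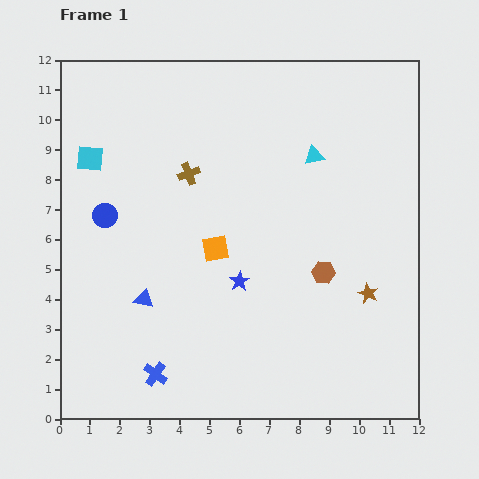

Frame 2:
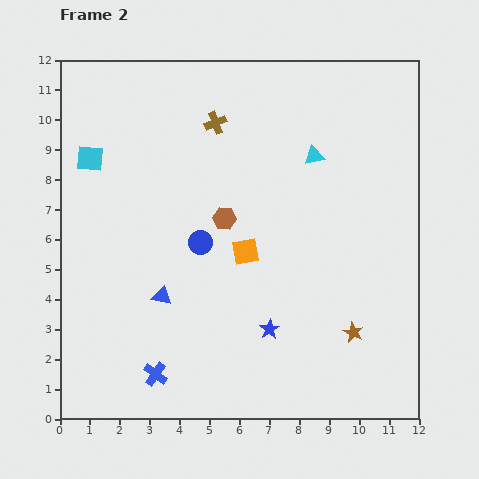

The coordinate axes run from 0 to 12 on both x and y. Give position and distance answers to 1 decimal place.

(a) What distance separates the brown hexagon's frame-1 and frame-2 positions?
3.8

The brown hexagon moved from (8.8, 4.9) to (5.5, 6.7), a distance of √(3.3² + 1.8²) ≈ 3.8.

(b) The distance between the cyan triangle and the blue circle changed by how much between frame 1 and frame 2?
-2.5

Distance in frame 1: 7.3. Distance in frame 2: 4.8.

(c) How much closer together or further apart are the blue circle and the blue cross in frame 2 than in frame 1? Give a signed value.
-1.0

Distance in frame 1: 5.6. Distance in frame 2: 4.6.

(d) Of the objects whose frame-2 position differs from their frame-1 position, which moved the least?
the blue triangle

(moved 0.6)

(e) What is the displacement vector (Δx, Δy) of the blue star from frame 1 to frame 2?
(1.0, -1.6)

The blue star was at (6.0, 4.6) in frame 1 and (7.0, 3.0) in frame 2.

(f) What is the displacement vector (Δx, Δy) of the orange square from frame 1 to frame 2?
(1.0, -0.1)

The orange square was at (5.2, 5.7) in frame 1 and (6.2, 5.6) in frame 2.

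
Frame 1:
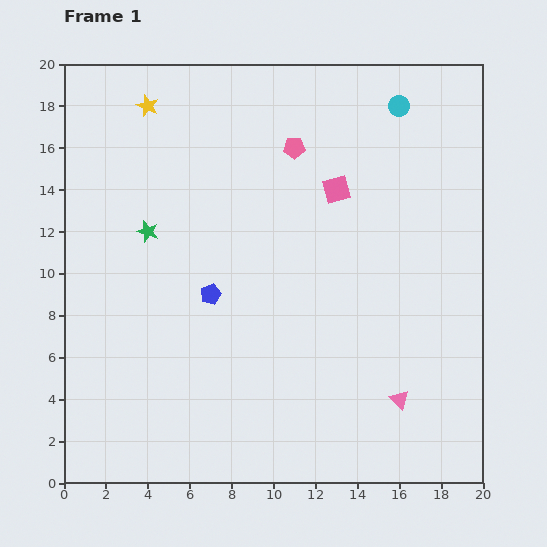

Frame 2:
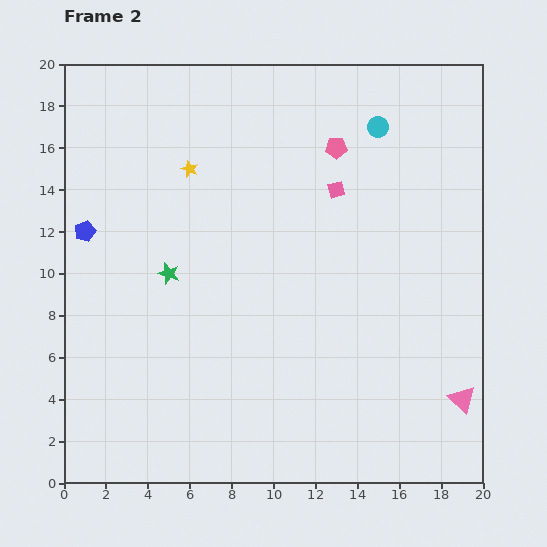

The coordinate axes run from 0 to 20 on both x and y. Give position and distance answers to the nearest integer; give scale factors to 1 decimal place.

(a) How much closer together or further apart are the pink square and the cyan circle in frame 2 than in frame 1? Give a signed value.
-1

Distance in frame 1: 5. Distance in frame 2: 4.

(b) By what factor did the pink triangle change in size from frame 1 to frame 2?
1.4×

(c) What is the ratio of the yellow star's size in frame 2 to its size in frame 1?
0.8×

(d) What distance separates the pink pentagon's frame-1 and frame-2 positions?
2

The pink pentagon moved from (11, 16) to (13, 16), a distance of √(2² + 0²) ≈ 2.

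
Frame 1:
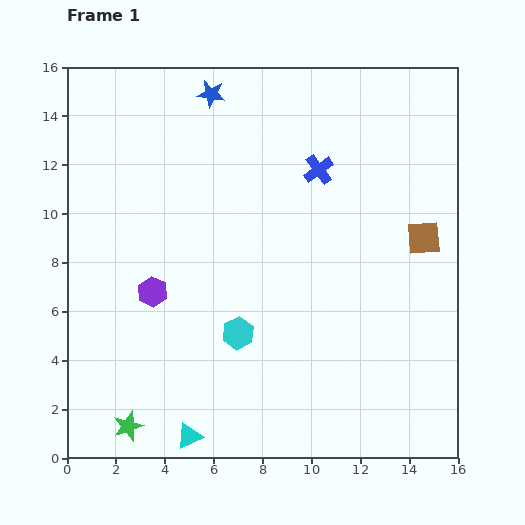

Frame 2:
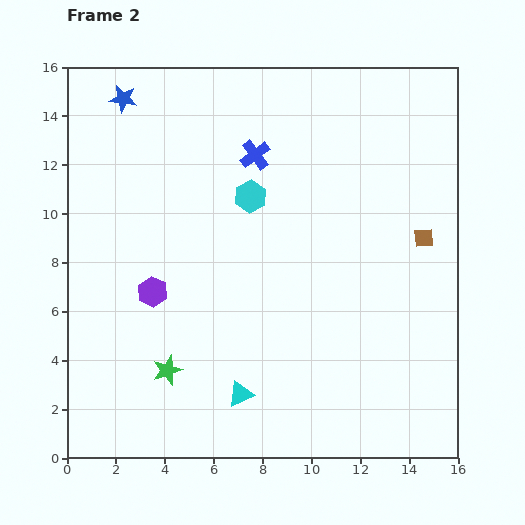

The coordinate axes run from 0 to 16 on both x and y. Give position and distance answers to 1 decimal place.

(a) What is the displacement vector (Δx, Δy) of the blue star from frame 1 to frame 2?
(-3.6, -0.2)

The blue star was at (5.9, 14.9) in frame 1 and (2.3, 14.7) in frame 2.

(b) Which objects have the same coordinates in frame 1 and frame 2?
the purple hexagon, the brown square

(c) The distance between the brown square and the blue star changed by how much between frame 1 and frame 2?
+3.1

Distance in frame 1: 10.5. Distance in frame 2: 13.6.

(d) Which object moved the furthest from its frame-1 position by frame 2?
the cyan hexagon

(moved 5.6; next 3.6)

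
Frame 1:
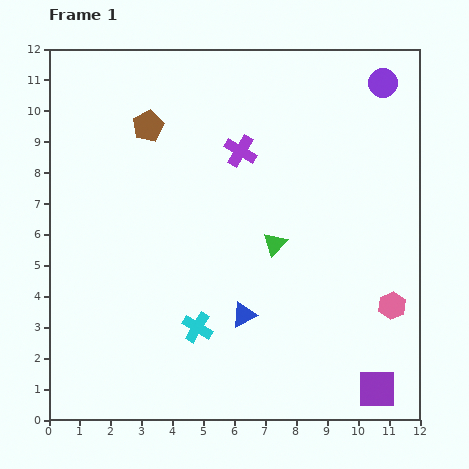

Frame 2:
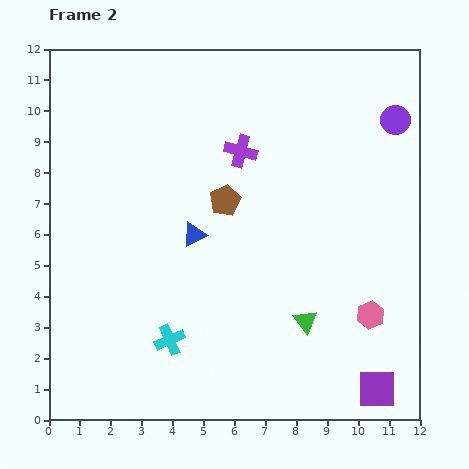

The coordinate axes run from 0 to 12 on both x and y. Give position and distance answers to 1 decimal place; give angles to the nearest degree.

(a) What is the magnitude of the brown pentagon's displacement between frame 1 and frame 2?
3.5

The brown pentagon moved from (3.2, 9.5) to (5.7, 7.1), a distance of √(2.5² + 2.4²) ≈ 3.5.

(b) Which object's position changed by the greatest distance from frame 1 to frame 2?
the brown pentagon

(moved 3.5; next 3.1)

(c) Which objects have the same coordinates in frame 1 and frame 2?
the purple cross, the purple square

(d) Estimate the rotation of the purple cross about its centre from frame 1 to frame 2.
16° counter-clockwise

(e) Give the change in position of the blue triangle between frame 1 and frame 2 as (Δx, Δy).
(-1.6, 2.6)

The blue triangle was at (6.3, 3.4) in frame 1 and (4.7, 6.0) in frame 2.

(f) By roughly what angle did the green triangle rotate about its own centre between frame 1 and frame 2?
22° counter-clockwise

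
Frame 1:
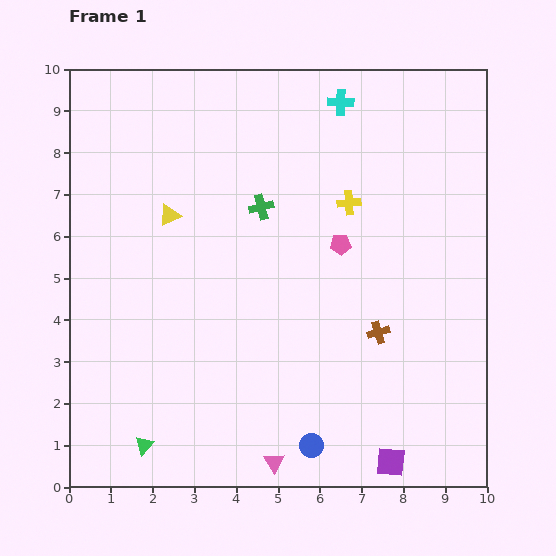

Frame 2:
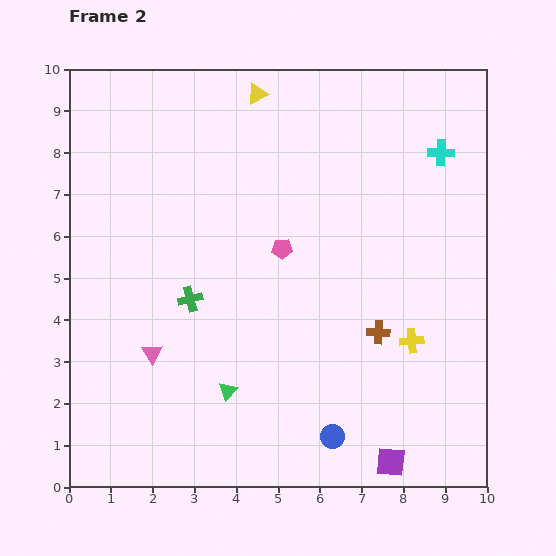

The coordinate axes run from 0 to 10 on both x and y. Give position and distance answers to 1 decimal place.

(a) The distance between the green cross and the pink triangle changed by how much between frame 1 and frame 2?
-4.5

Distance in frame 1: 6.1. Distance in frame 2: 1.6.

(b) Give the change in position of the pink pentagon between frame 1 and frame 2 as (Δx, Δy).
(-1.4, -0.1)

The pink pentagon was at (6.5, 5.8) in frame 1 and (5.1, 5.7) in frame 2.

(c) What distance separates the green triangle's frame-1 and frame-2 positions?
2.4

The green triangle moved from (1.8, 1.0) to (3.8, 2.3), a distance of √(2.0² + 1.3²) ≈ 2.4.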